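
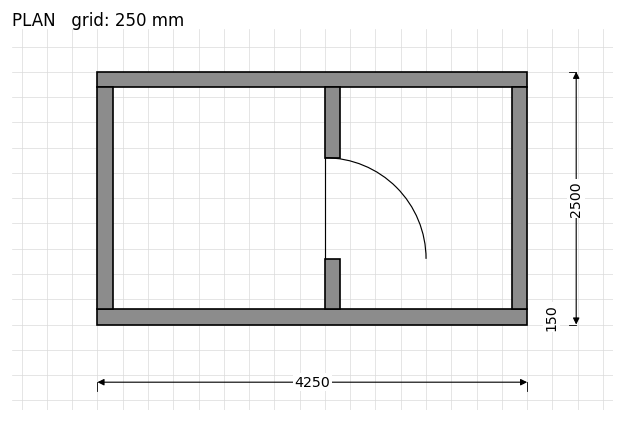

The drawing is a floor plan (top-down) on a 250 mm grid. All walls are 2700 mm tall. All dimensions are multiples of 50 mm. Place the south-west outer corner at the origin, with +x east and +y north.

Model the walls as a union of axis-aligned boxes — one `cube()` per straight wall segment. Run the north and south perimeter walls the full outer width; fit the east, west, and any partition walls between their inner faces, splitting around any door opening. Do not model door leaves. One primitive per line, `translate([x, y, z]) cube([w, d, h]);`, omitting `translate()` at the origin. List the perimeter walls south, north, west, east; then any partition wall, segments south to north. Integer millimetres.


cube([4250, 150, 2700]);
translate([0, 2350, 0]) cube([4250, 150, 2700]);
translate([0, 150, 0]) cube([150, 2200, 2700]);
translate([4100, 150, 0]) cube([150, 2200, 2700]);
translate([2250, 150, 0]) cube([150, 500, 2700]);
translate([2250, 1650, 0]) cube([150, 700, 2700]);


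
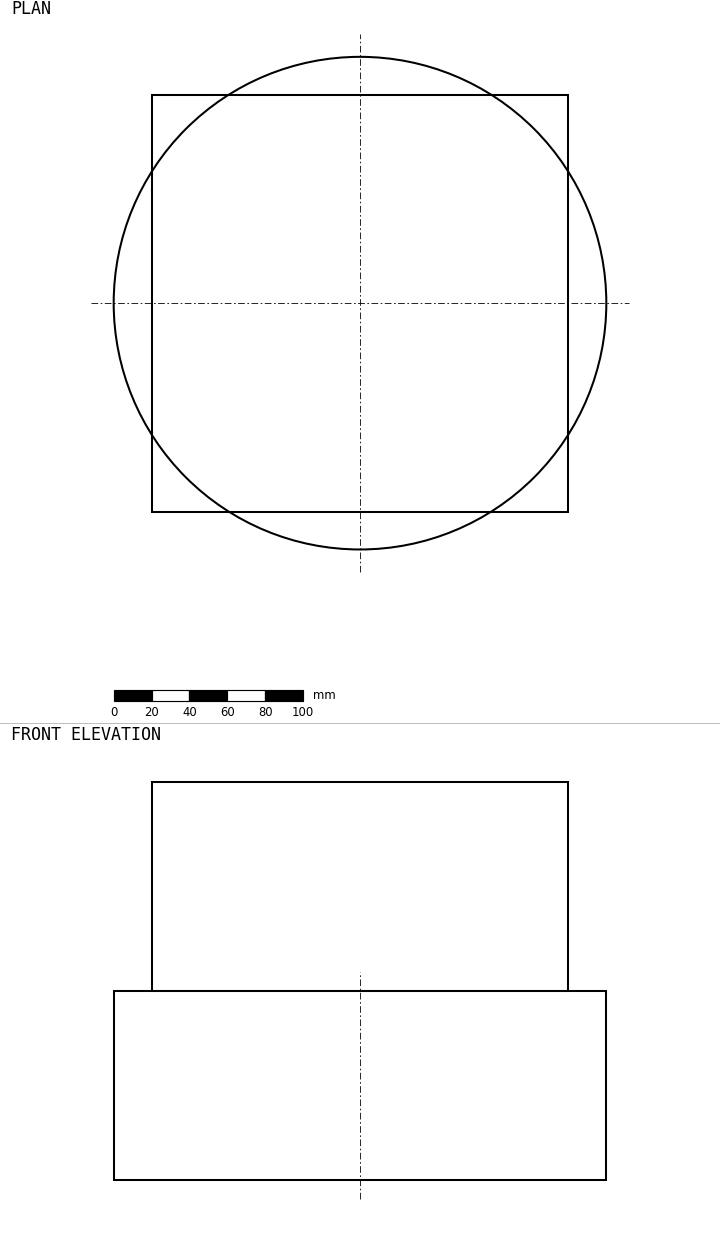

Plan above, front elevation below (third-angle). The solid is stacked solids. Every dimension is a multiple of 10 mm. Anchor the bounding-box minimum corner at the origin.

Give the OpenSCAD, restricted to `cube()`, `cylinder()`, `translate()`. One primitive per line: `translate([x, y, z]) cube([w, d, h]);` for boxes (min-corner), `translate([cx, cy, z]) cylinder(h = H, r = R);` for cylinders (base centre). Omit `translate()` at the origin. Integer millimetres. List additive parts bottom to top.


translate([130, 130, 0]) cylinder(h = 100, r = 130);
translate([20, 20, 100]) cube([220, 220, 110]);


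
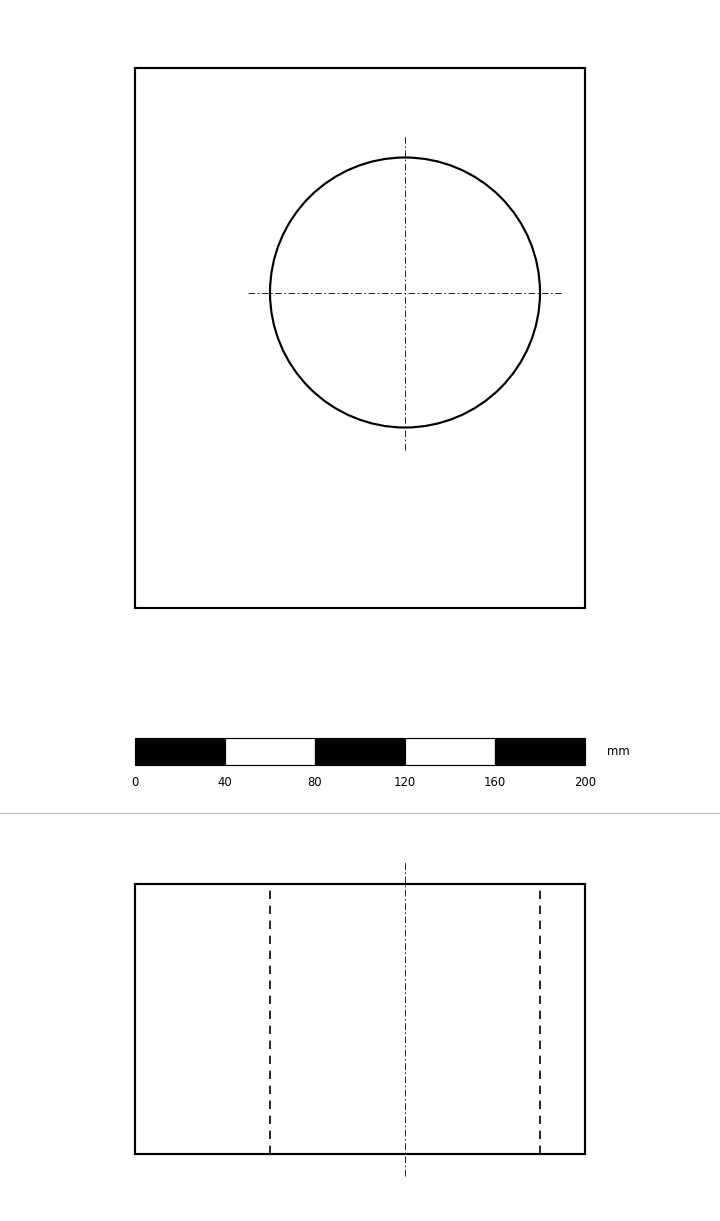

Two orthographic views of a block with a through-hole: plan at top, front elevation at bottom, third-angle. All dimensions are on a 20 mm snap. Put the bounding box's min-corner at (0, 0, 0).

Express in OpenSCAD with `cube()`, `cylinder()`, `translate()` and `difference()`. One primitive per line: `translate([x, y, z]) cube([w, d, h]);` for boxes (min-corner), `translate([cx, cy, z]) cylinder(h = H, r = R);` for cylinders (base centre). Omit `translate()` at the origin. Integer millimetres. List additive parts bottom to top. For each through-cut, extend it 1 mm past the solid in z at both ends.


difference() {
  cube([200, 240, 120]);
  translate([120, 140, -1]) cylinder(h = 122, r = 60);
}


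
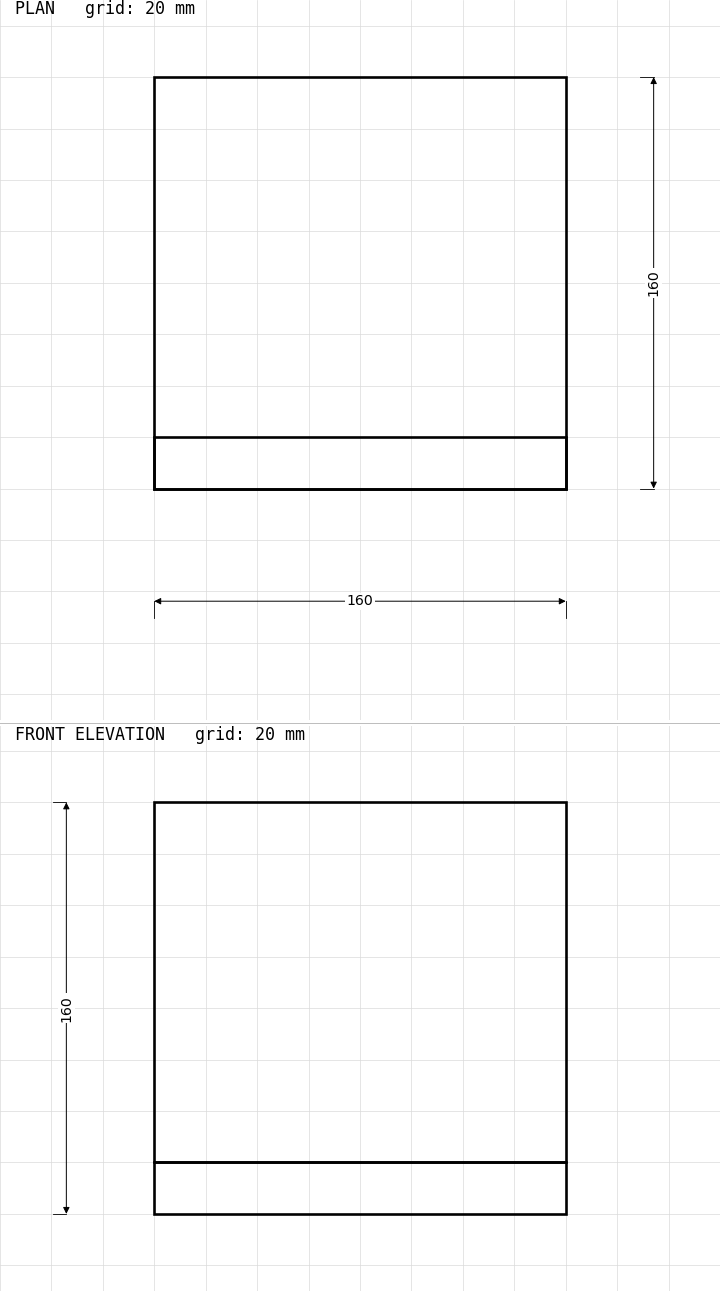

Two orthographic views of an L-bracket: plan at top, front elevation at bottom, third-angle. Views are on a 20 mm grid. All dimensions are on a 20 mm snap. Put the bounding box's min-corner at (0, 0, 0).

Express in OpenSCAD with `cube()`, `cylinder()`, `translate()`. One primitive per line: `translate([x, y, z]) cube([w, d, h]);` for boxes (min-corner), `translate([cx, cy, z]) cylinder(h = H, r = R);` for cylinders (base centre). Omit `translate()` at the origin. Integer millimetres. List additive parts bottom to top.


cube([160, 160, 20]);
translate([0, 0, 20]) cube([160, 20, 140]);


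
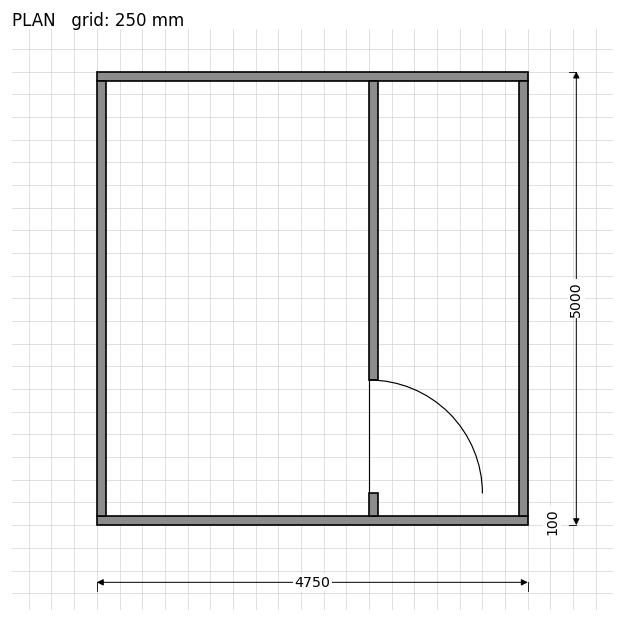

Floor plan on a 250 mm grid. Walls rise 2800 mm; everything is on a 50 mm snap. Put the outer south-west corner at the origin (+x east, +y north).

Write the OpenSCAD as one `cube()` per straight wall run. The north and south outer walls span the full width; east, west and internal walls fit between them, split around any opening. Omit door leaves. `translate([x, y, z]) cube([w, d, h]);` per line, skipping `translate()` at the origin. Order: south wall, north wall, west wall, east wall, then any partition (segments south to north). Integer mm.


cube([4750, 100, 2800]);
translate([0, 4900, 0]) cube([4750, 100, 2800]);
translate([0, 100, 0]) cube([100, 4800, 2800]);
translate([4650, 100, 0]) cube([100, 4800, 2800]);
translate([3000, 100, 0]) cube([100, 250, 2800]);
translate([3000, 1600, 0]) cube([100, 3300, 2800]);


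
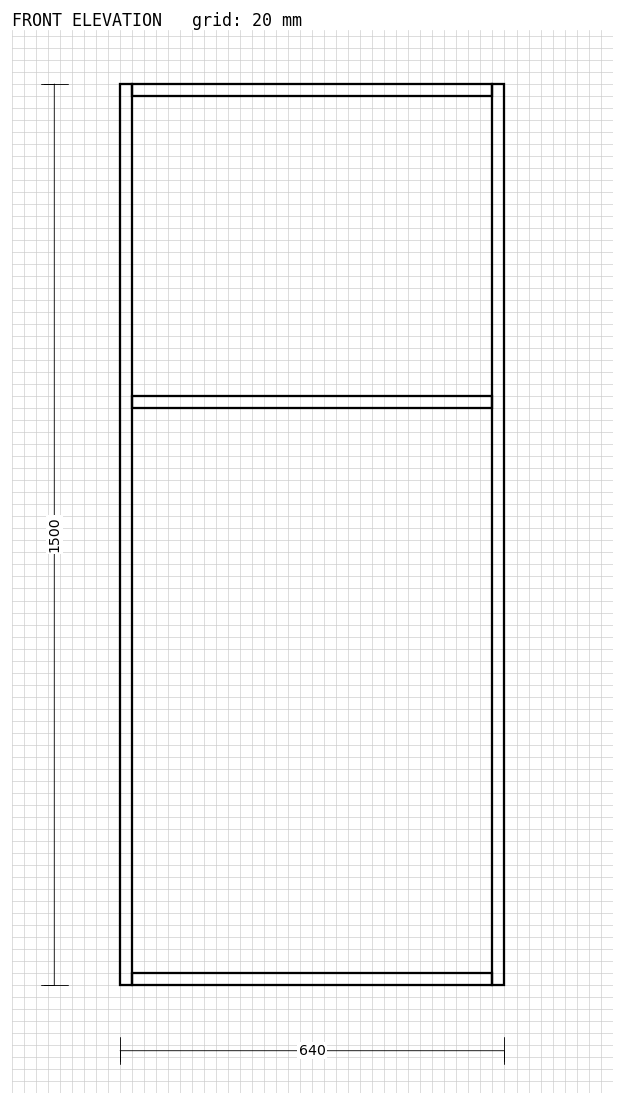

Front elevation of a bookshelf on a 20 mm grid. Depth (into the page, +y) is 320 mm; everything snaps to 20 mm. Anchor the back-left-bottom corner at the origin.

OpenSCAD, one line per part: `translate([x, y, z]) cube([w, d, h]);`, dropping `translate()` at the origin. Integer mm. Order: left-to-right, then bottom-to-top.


cube([20, 320, 1500]);
translate([20, 0, 0]) cube([600, 320, 20]);
translate([20, 0, 960]) cube([600, 320, 20]);
translate([20, 0, 1480]) cube([600, 320, 20]);
translate([620, 0, 0]) cube([20, 320, 1500]);


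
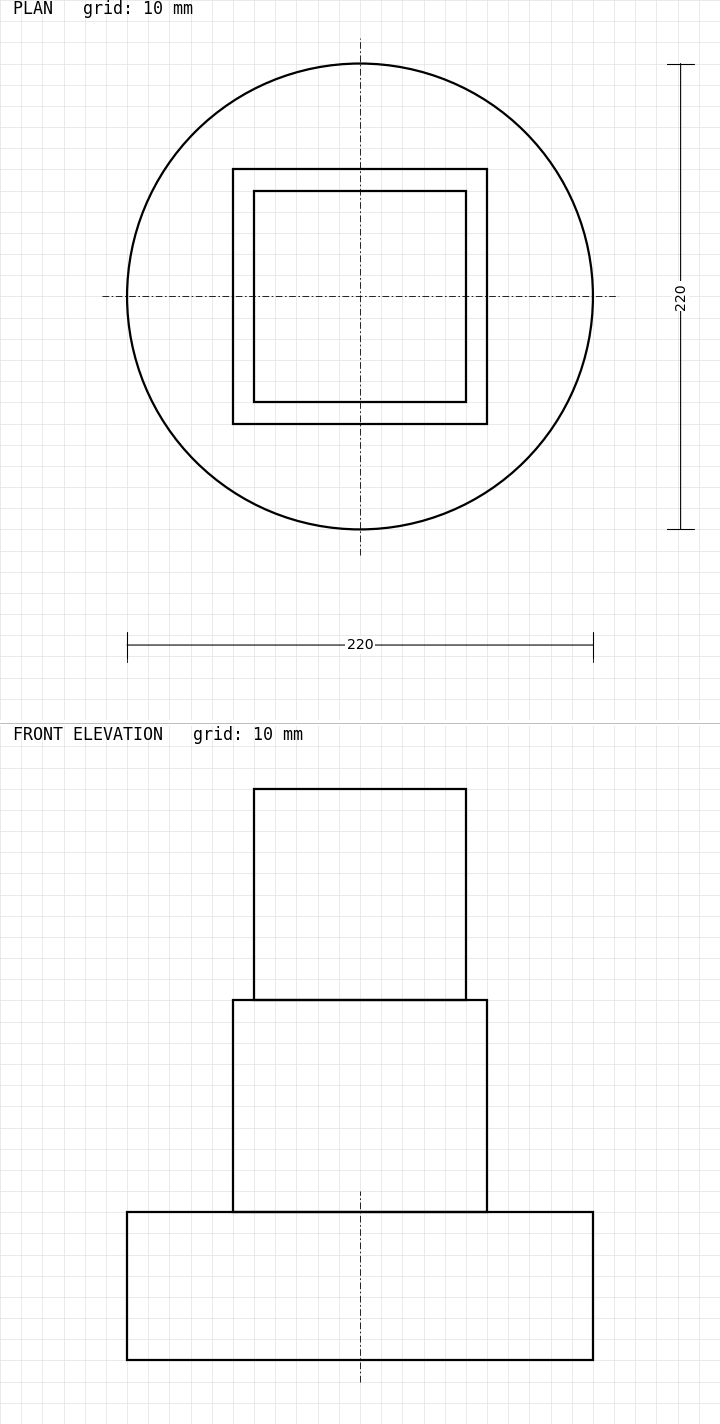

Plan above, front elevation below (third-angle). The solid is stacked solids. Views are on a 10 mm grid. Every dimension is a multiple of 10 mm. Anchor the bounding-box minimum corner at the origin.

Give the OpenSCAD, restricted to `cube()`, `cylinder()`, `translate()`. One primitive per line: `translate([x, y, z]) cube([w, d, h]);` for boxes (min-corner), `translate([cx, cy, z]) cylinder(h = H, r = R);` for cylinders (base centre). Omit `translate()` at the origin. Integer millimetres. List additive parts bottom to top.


translate([110, 110, 0]) cylinder(h = 70, r = 110);
translate([50, 50, 70]) cube([120, 120, 100]);
translate([60, 60, 170]) cube([100, 100, 100]);


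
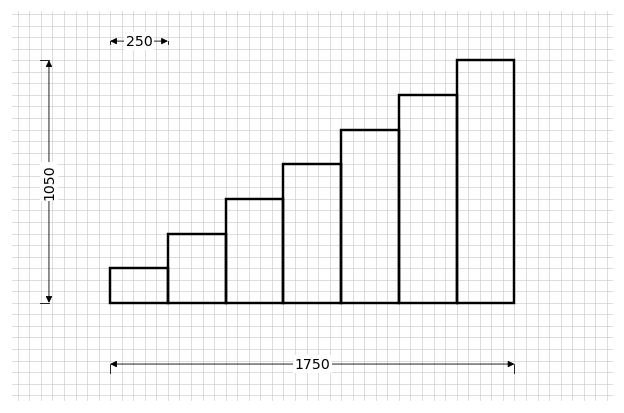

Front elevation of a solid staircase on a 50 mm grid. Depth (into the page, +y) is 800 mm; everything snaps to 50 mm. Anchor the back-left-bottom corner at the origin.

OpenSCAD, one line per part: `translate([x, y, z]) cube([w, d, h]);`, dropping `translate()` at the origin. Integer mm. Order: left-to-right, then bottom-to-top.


cube([250, 800, 150]);
translate([250, 0, 0]) cube([250, 800, 300]);
translate([500, 0, 0]) cube([250, 800, 450]);
translate([750, 0, 0]) cube([250, 800, 600]);
translate([1000, 0, 0]) cube([250, 800, 750]);
translate([1250, 0, 0]) cube([250, 800, 900]);
translate([1500, 0, 0]) cube([250, 800, 1050]);


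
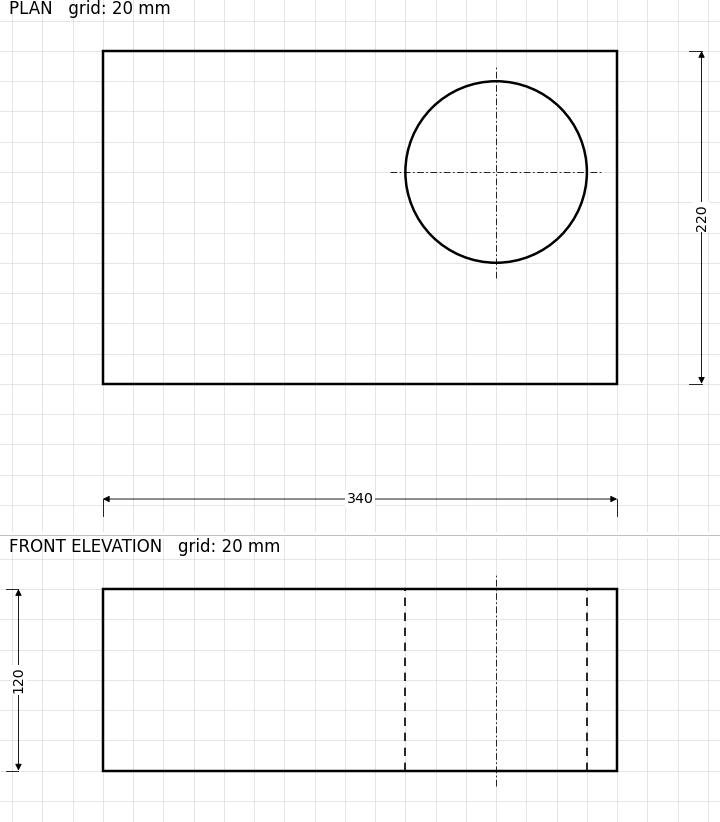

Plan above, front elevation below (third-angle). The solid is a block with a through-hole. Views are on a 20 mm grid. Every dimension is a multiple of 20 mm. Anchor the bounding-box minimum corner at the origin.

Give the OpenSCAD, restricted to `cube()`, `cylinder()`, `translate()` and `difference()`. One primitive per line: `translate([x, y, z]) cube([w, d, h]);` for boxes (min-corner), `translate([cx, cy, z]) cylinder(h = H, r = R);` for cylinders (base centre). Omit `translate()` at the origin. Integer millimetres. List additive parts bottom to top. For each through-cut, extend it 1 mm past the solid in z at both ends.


difference() {
  cube([340, 220, 120]);
  translate([260, 140, -1]) cylinder(h = 122, r = 60);
}


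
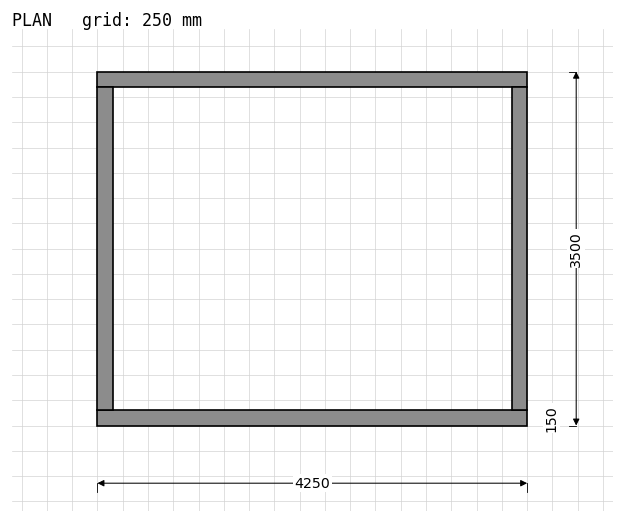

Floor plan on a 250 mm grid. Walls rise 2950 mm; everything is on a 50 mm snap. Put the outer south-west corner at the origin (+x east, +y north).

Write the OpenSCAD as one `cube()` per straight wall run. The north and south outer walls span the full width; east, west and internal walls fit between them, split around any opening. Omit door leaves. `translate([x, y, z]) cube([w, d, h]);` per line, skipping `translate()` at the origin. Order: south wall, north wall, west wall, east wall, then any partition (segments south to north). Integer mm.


cube([4250, 150, 2950]);
translate([0, 3350, 0]) cube([4250, 150, 2950]);
translate([0, 150, 0]) cube([150, 3200, 2950]);
translate([4100, 150, 0]) cube([150, 3200, 2950]);


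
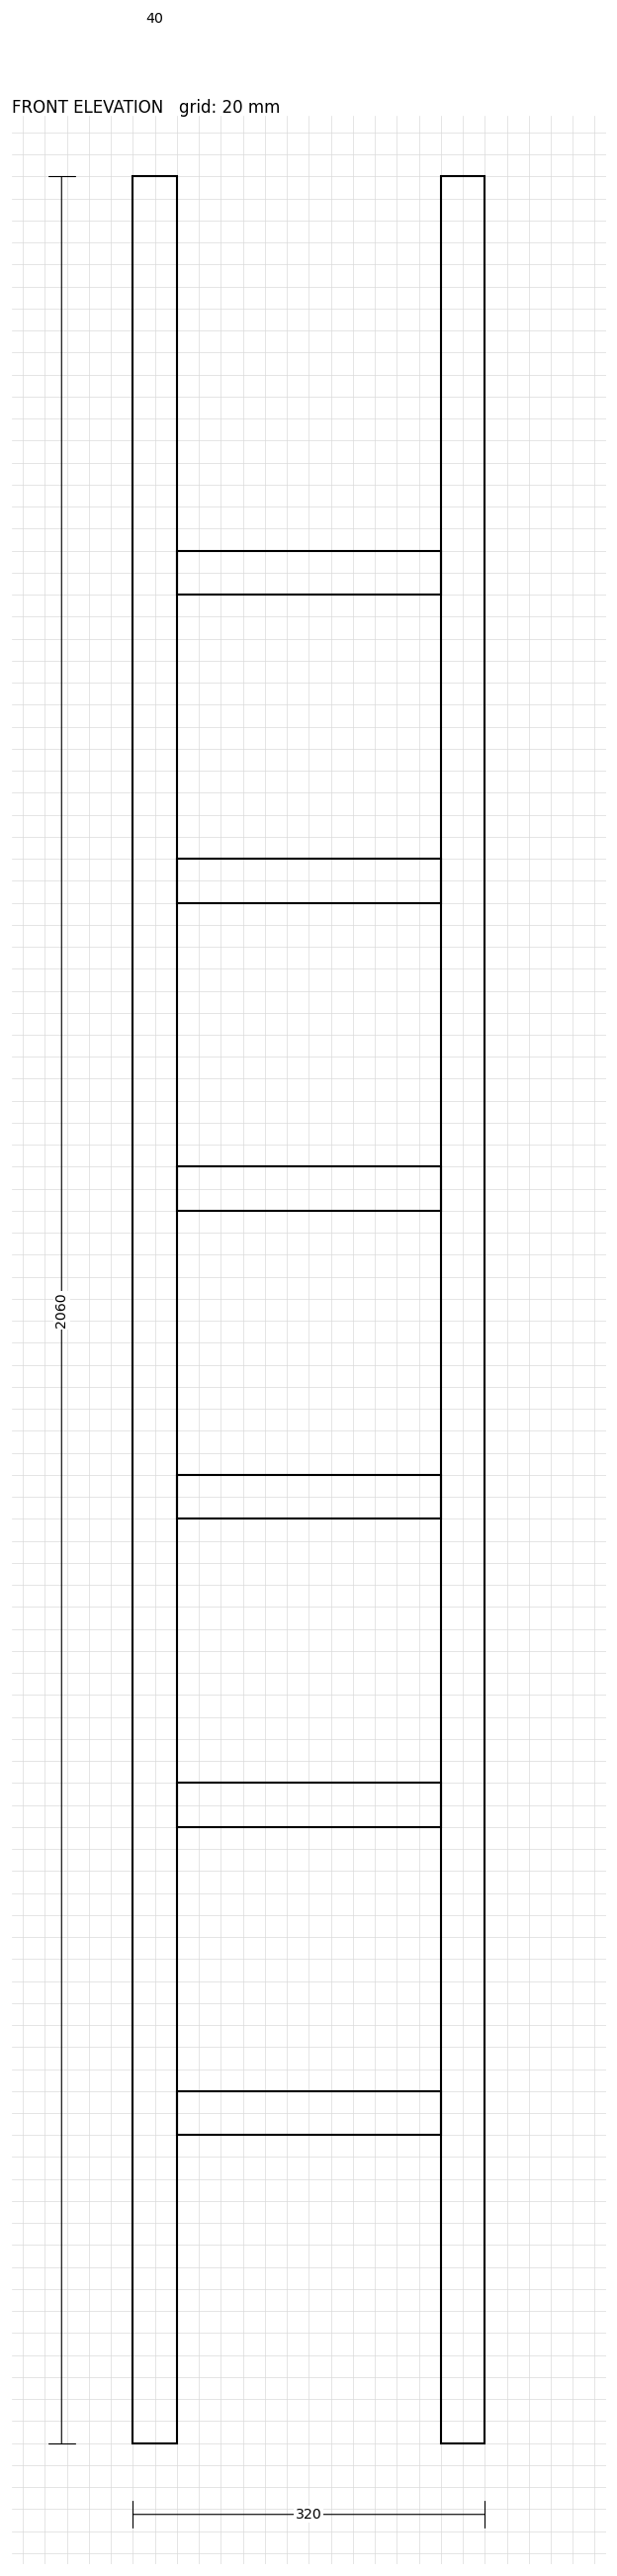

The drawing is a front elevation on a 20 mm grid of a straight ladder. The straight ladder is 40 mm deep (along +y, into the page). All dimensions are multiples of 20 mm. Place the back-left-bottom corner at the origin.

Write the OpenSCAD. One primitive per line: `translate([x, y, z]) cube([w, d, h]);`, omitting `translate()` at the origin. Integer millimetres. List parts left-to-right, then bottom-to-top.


cube([40, 40, 2060]);
translate([40, 0, 280]) cube([240, 40, 40]);
translate([40, 0, 560]) cube([240, 40, 40]);
translate([40, 0, 840]) cube([240, 40, 40]);
translate([40, 0, 1120]) cube([240, 40, 40]);
translate([40, 0, 1400]) cube([240, 40, 40]);
translate([40, 0, 1680]) cube([240, 40, 40]);
translate([280, 0, 0]) cube([40, 40, 2060]);


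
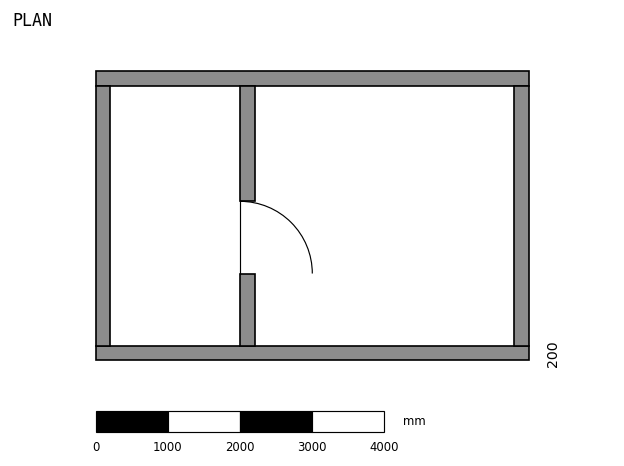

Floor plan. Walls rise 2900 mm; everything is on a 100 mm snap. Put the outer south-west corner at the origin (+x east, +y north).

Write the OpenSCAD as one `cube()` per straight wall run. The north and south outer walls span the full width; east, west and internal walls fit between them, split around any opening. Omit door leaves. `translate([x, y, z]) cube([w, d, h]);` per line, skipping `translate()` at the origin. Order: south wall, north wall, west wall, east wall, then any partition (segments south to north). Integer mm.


cube([6000, 200, 2900]);
translate([0, 3800, 0]) cube([6000, 200, 2900]);
translate([0, 200, 0]) cube([200, 3600, 2900]);
translate([5800, 200, 0]) cube([200, 3600, 2900]);
translate([2000, 200, 0]) cube([200, 1000, 2900]);
translate([2000, 2200, 0]) cube([200, 1600, 2900]);


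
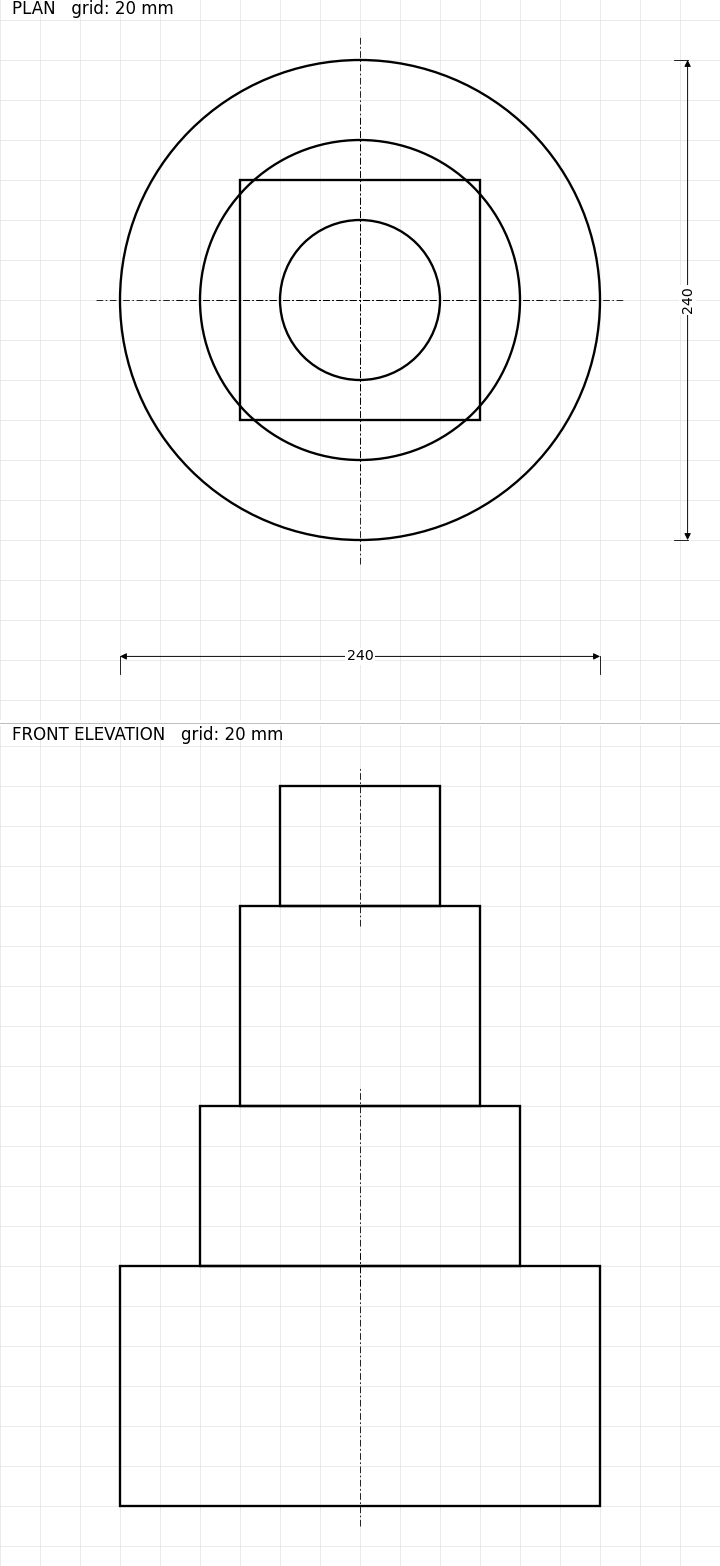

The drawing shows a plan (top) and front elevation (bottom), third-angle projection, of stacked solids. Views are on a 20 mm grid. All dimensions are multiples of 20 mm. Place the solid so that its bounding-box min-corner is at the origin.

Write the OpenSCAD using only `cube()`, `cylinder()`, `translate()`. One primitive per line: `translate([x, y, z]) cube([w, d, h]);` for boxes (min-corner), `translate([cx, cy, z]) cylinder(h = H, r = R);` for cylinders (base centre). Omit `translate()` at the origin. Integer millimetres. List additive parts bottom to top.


translate([120, 120, 0]) cylinder(h = 120, r = 120);
translate([120, 120, 120]) cylinder(h = 80, r = 80);
translate([60, 60, 200]) cube([120, 120, 100]);
translate([120, 120, 300]) cylinder(h = 60, r = 40);


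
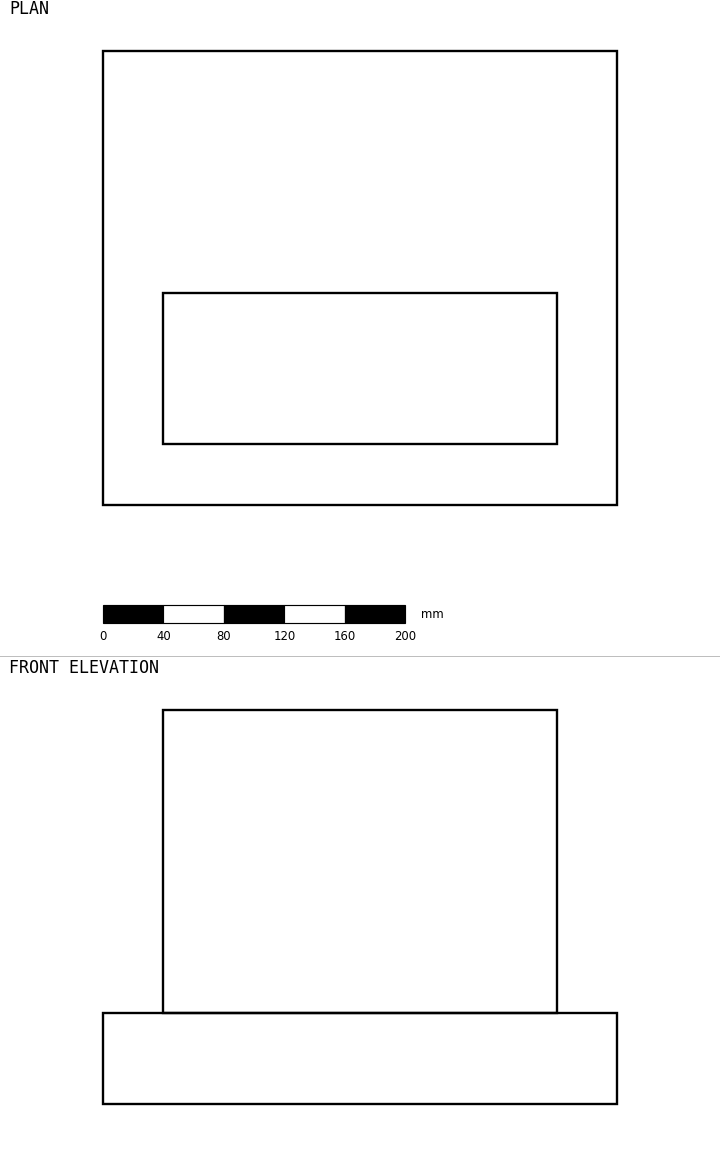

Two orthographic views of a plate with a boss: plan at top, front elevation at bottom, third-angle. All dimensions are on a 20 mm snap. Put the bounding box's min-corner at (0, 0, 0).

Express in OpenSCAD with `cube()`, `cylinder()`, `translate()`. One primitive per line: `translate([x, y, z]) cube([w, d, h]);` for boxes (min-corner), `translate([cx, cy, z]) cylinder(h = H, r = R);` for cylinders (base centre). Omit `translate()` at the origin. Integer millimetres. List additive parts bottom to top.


cube([340, 300, 60]);
translate([40, 40, 60]) cube([260, 100, 200]);


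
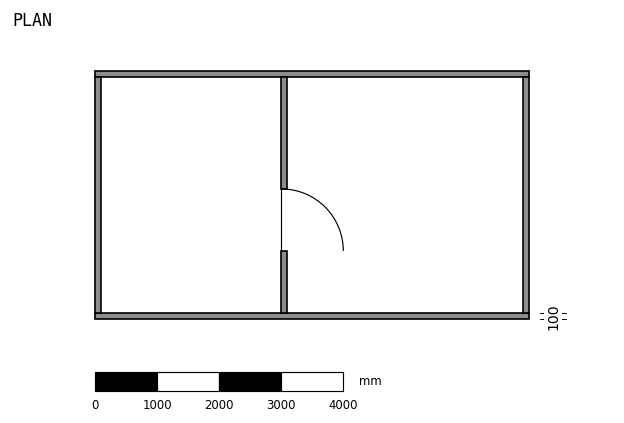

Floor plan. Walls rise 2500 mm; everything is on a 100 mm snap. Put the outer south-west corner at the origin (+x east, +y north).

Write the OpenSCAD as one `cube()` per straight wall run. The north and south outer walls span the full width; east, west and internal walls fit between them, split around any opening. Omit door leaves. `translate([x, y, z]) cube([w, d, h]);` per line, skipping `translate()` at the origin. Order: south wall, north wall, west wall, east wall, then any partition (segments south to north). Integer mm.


cube([7000, 100, 2500]);
translate([0, 3900, 0]) cube([7000, 100, 2500]);
translate([0, 100, 0]) cube([100, 3800, 2500]);
translate([6900, 100, 0]) cube([100, 3800, 2500]);
translate([3000, 100, 0]) cube([100, 1000, 2500]);
translate([3000, 2100, 0]) cube([100, 1800, 2500]);


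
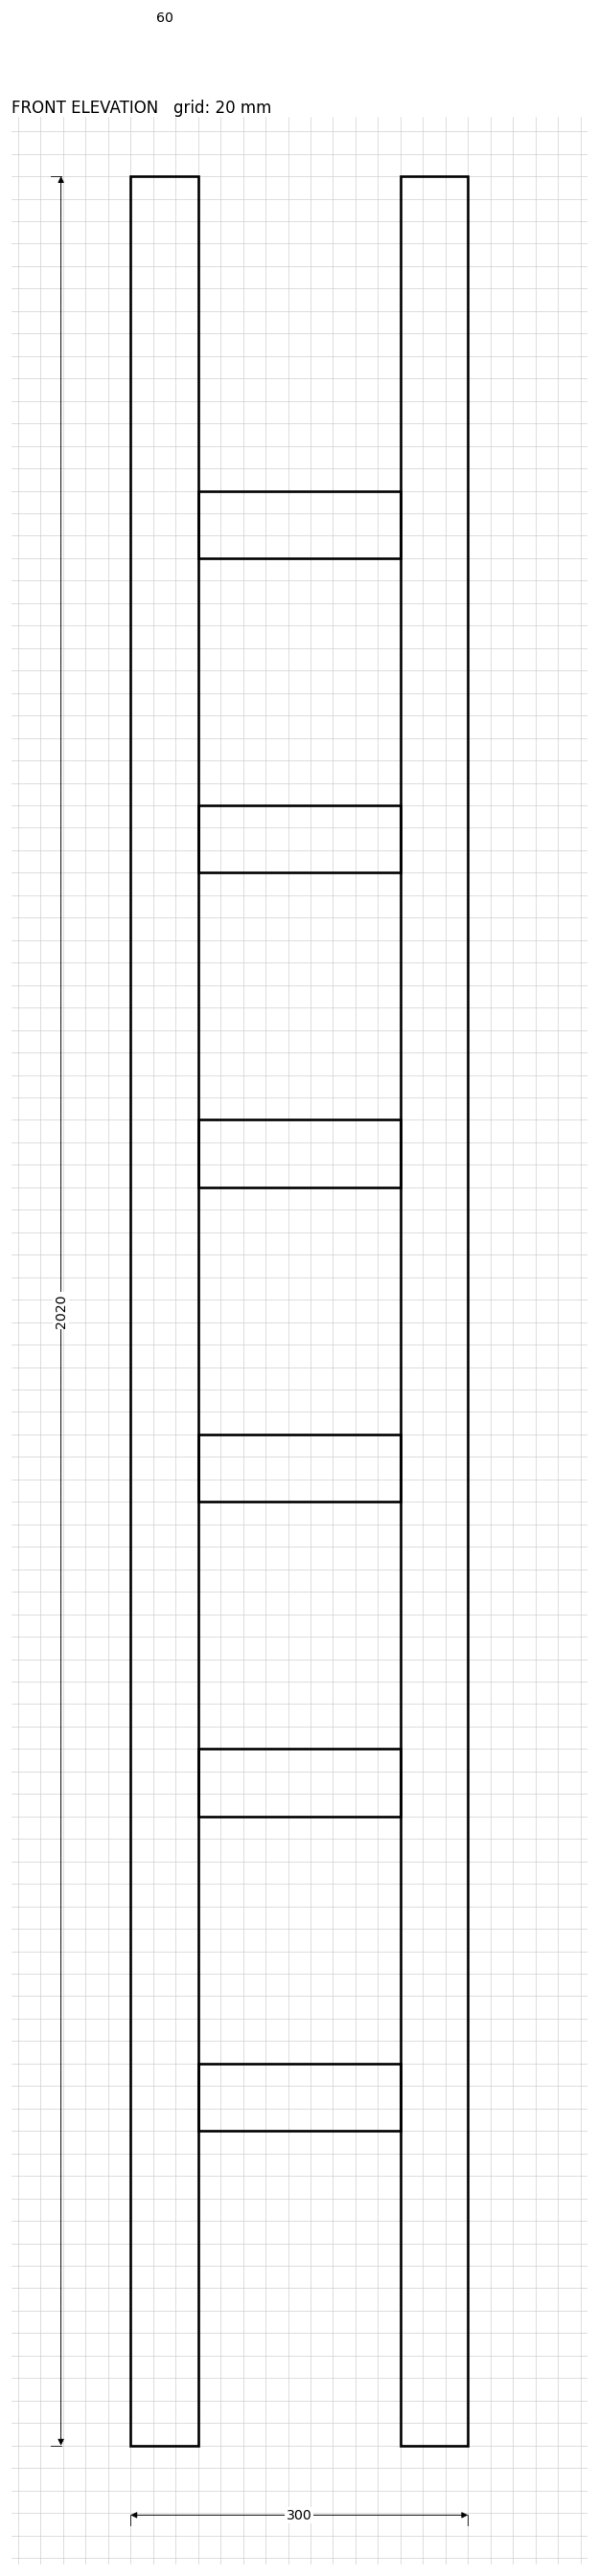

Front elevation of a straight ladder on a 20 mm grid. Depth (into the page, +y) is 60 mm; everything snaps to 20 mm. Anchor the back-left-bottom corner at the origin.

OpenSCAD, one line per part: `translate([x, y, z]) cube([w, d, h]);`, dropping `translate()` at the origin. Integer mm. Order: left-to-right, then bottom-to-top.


cube([60, 60, 2020]);
translate([60, 0, 280]) cube([180, 60, 60]);
translate([60, 0, 560]) cube([180, 60, 60]);
translate([60, 0, 840]) cube([180, 60, 60]);
translate([60, 0, 1120]) cube([180, 60, 60]);
translate([60, 0, 1400]) cube([180, 60, 60]);
translate([60, 0, 1680]) cube([180, 60, 60]);
translate([240, 0, 0]) cube([60, 60, 2020]);


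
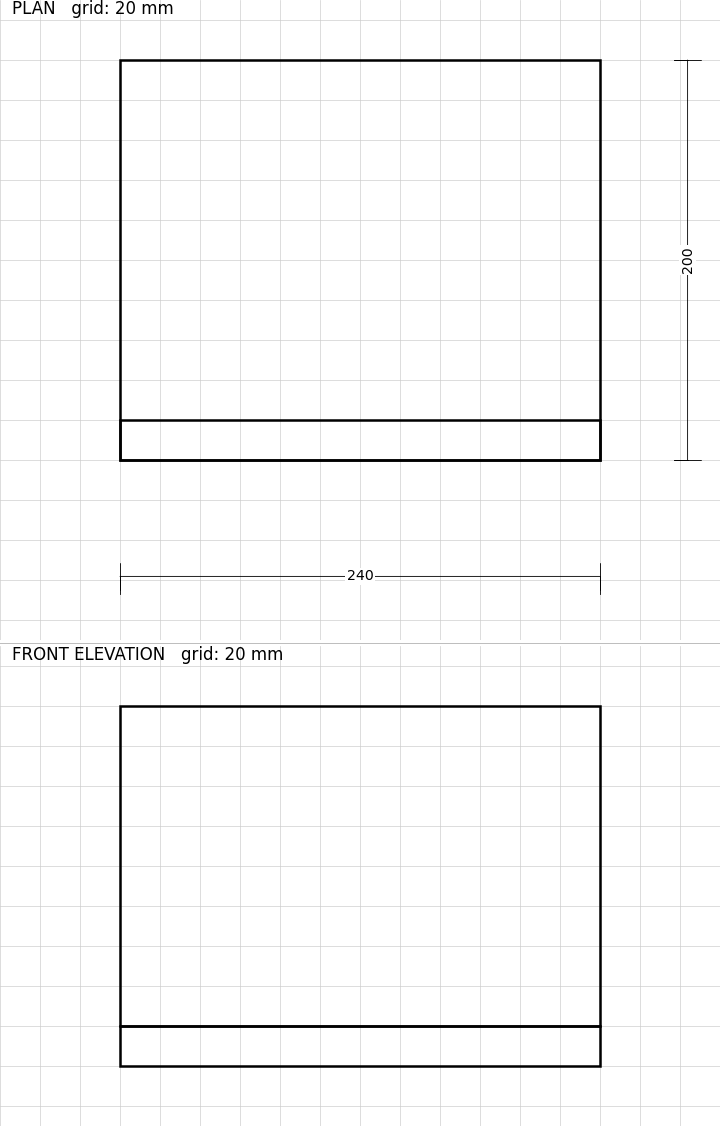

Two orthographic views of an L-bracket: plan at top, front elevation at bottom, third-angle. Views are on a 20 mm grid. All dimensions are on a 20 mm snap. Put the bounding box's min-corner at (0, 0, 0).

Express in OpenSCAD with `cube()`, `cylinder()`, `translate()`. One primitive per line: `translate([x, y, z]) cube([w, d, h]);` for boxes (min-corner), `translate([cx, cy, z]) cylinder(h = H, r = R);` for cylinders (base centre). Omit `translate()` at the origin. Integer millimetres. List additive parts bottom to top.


cube([240, 200, 20]);
translate([0, 0, 20]) cube([240, 20, 160]);


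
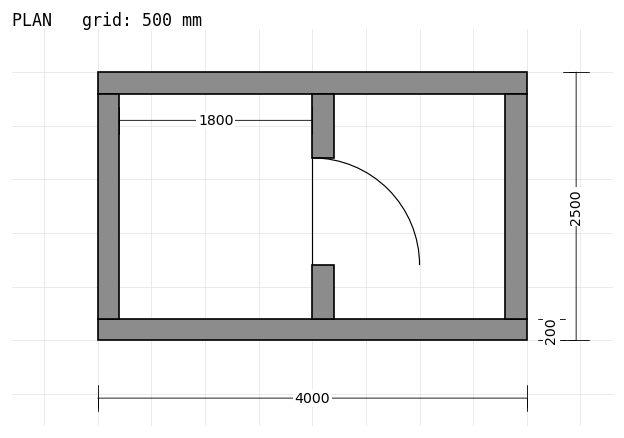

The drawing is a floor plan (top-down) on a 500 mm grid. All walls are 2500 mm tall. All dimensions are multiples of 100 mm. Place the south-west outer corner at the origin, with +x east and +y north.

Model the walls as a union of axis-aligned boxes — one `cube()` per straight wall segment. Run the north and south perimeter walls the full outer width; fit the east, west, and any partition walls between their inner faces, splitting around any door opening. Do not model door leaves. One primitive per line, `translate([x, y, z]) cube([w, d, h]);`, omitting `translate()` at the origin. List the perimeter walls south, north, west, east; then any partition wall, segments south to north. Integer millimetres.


cube([4000, 200, 2500]);
translate([0, 2300, 0]) cube([4000, 200, 2500]);
translate([0, 200, 0]) cube([200, 2100, 2500]);
translate([3800, 200, 0]) cube([200, 2100, 2500]);
translate([2000, 200, 0]) cube([200, 500, 2500]);
translate([2000, 1700, 0]) cube([200, 600, 2500]);


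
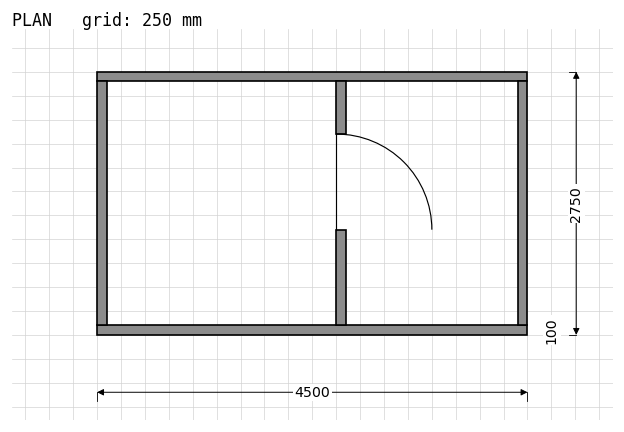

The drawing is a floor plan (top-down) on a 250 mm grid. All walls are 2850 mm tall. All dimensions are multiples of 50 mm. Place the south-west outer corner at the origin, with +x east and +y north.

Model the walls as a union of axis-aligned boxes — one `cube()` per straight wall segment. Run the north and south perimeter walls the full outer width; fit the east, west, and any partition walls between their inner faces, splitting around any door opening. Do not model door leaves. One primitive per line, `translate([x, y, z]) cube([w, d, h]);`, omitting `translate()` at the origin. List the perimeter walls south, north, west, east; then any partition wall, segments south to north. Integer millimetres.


cube([4500, 100, 2850]);
translate([0, 2650, 0]) cube([4500, 100, 2850]);
translate([0, 100, 0]) cube([100, 2550, 2850]);
translate([4400, 100, 0]) cube([100, 2550, 2850]);
translate([2500, 100, 0]) cube([100, 1000, 2850]);
translate([2500, 2100, 0]) cube([100, 550, 2850]);


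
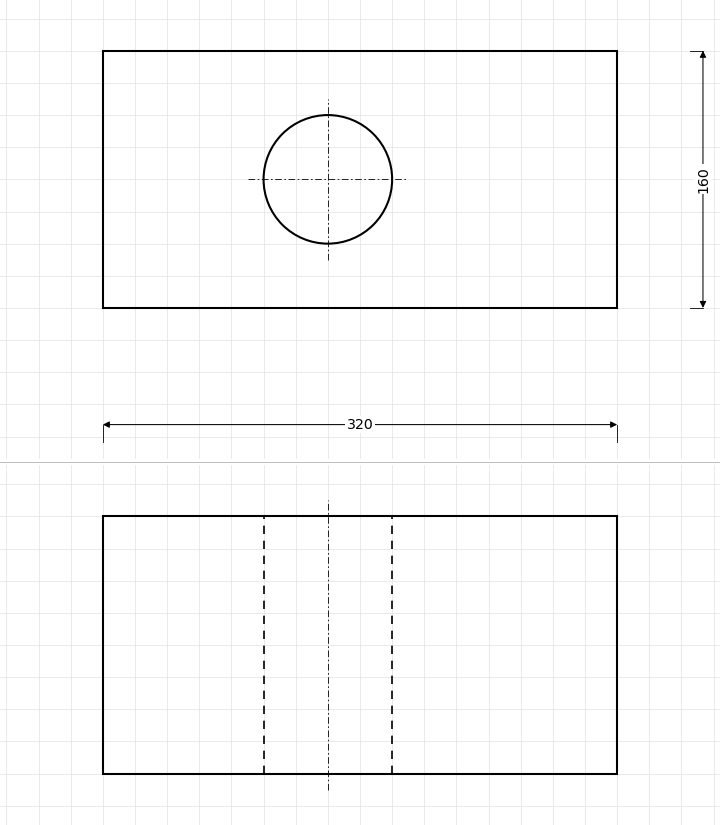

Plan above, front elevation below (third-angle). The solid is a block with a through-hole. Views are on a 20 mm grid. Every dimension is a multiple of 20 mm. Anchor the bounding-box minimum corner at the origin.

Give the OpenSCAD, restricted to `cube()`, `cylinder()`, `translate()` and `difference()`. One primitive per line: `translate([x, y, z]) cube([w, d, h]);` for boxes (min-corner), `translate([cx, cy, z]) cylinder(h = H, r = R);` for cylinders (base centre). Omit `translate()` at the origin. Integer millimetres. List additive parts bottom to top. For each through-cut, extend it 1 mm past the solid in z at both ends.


difference() {
  cube([320, 160, 160]);
  translate([140, 80, -1]) cylinder(h = 162, r = 40);
}


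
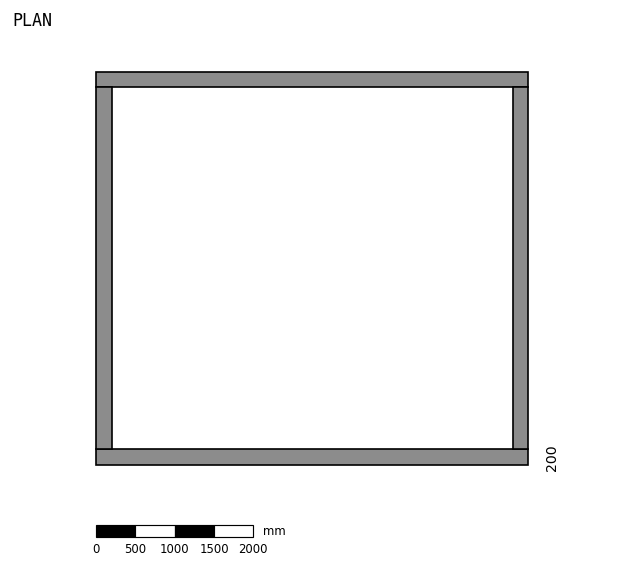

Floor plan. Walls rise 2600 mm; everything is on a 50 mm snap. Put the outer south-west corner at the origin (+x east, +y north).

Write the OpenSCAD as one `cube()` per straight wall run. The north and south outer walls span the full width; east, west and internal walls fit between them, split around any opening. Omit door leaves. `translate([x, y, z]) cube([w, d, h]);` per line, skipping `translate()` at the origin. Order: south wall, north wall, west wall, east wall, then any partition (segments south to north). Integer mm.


cube([5500, 200, 2600]);
translate([0, 4800, 0]) cube([5500, 200, 2600]);
translate([0, 200, 0]) cube([200, 4600, 2600]);
translate([5300, 200, 0]) cube([200, 4600, 2600]);


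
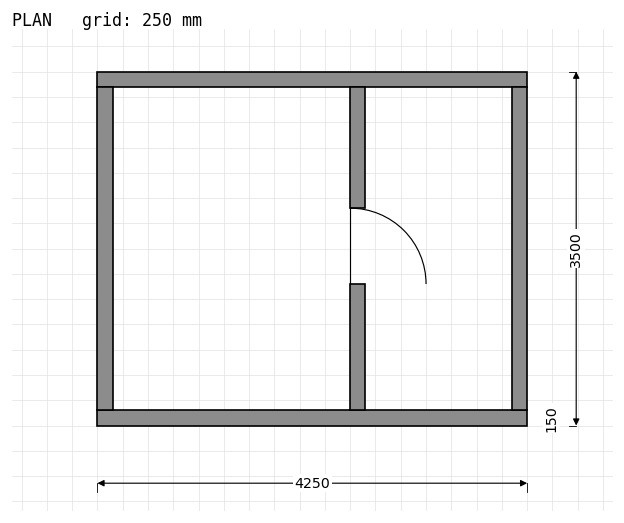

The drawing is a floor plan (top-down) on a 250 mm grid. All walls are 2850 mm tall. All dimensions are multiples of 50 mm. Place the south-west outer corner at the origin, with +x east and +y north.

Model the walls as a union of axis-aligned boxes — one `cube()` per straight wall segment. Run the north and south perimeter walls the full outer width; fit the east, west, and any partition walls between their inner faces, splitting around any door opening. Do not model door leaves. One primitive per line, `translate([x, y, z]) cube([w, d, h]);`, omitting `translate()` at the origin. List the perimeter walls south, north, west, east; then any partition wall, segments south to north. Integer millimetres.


cube([4250, 150, 2850]);
translate([0, 3350, 0]) cube([4250, 150, 2850]);
translate([0, 150, 0]) cube([150, 3200, 2850]);
translate([4100, 150, 0]) cube([150, 3200, 2850]);
translate([2500, 150, 0]) cube([150, 1250, 2850]);
translate([2500, 2150, 0]) cube([150, 1200, 2850]);


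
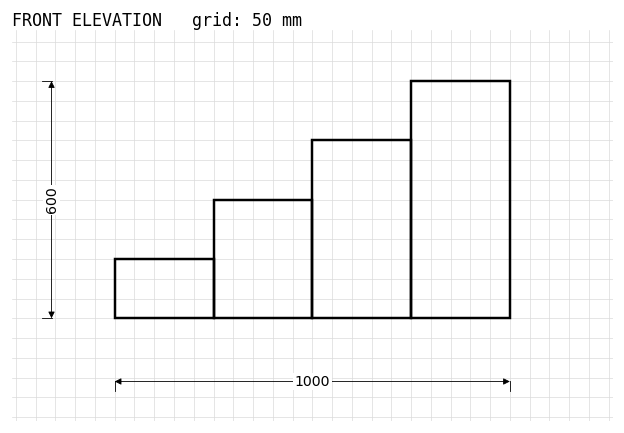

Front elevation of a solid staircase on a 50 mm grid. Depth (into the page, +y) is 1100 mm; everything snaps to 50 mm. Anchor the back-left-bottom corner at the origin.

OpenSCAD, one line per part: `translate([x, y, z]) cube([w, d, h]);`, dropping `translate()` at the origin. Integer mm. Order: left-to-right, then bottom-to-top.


cube([250, 1100, 150]);
translate([250, 0, 0]) cube([250, 1100, 300]);
translate([500, 0, 0]) cube([250, 1100, 450]);
translate([750, 0, 0]) cube([250, 1100, 600]);


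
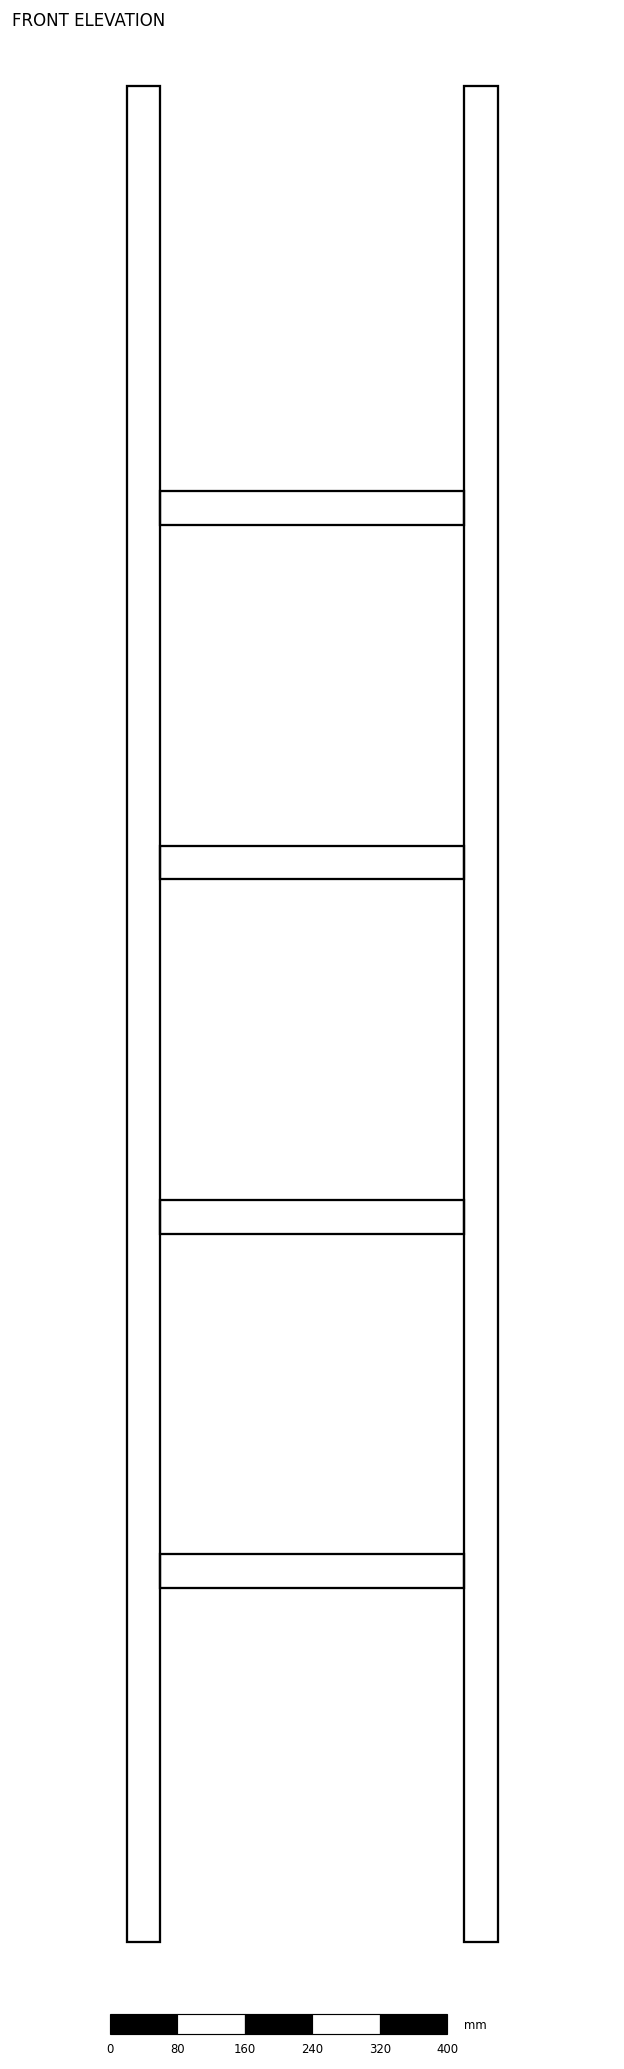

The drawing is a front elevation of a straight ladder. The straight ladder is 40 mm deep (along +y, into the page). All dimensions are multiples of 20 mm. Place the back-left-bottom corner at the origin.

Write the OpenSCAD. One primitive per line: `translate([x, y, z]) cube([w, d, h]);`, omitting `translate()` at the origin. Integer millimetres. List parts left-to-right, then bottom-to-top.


cube([40, 40, 2200]);
translate([40, 0, 420]) cube([360, 40, 40]);
translate([40, 0, 840]) cube([360, 40, 40]);
translate([40, 0, 1260]) cube([360, 40, 40]);
translate([40, 0, 1680]) cube([360, 40, 40]);
translate([400, 0, 0]) cube([40, 40, 2200]);


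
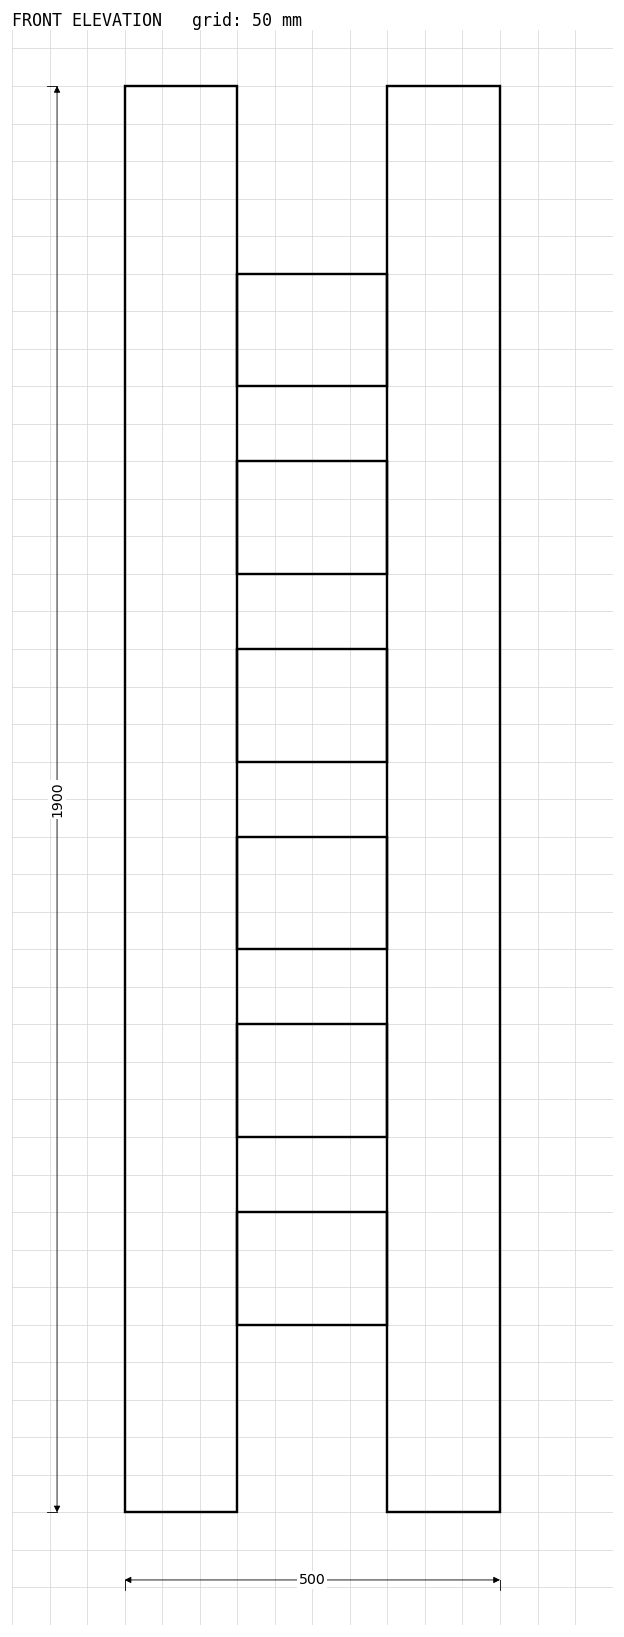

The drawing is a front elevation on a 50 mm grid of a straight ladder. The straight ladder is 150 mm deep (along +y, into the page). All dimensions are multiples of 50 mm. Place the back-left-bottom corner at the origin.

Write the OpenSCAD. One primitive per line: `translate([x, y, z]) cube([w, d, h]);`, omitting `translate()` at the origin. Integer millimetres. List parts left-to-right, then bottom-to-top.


cube([150, 150, 1900]);
translate([150, 0, 250]) cube([200, 150, 150]);
translate([150, 0, 500]) cube([200, 150, 150]);
translate([150, 0, 750]) cube([200, 150, 150]);
translate([150, 0, 1000]) cube([200, 150, 150]);
translate([150, 0, 1250]) cube([200, 150, 150]);
translate([150, 0, 1500]) cube([200, 150, 150]);
translate([350, 0, 0]) cube([150, 150, 1900]);


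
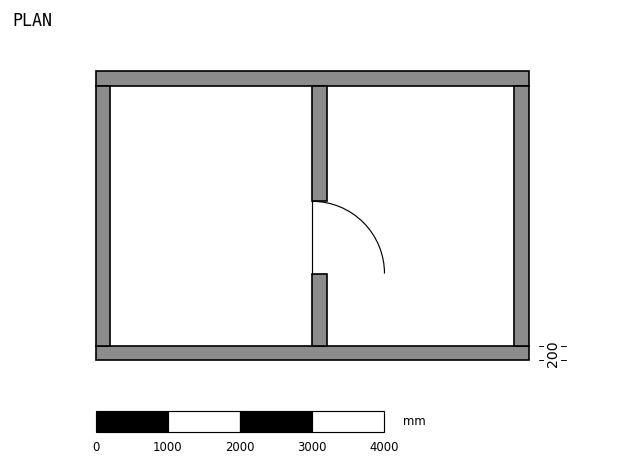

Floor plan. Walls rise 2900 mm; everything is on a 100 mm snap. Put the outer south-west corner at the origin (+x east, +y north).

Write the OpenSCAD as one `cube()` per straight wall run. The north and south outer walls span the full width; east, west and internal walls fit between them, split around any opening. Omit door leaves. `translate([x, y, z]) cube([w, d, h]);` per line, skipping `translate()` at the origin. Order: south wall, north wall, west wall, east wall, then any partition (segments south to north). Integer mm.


cube([6000, 200, 2900]);
translate([0, 3800, 0]) cube([6000, 200, 2900]);
translate([0, 200, 0]) cube([200, 3600, 2900]);
translate([5800, 200, 0]) cube([200, 3600, 2900]);
translate([3000, 200, 0]) cube([200, 1000, 2900]);
translate([3000, 2200, 0]) cube([200, 1600, 2900]);


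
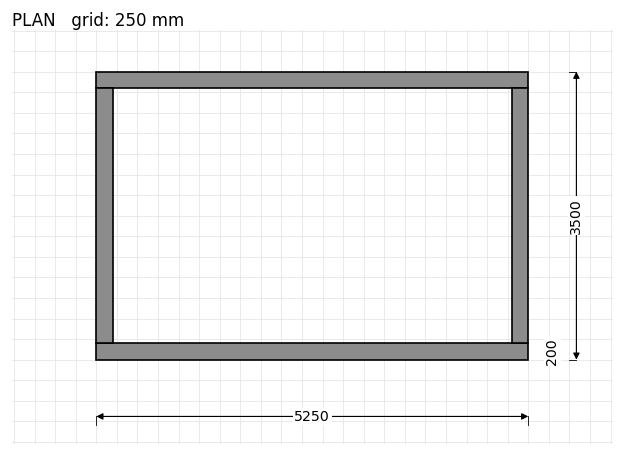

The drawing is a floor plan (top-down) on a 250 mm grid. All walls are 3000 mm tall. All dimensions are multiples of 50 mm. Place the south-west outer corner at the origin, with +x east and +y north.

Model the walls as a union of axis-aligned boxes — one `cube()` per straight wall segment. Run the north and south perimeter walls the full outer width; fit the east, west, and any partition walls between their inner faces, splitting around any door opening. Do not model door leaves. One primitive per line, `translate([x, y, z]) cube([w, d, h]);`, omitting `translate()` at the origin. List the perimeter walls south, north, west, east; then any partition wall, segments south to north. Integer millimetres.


cube([5250, 200, 3000]);
translate([0, 3300, 0]) cube([5250, 200, 3000]);
translate([0, 200, 0]) cube([200, 3100, 3000]);
translate([5050, 200, 0]) cube([200, 3100, 3000]);


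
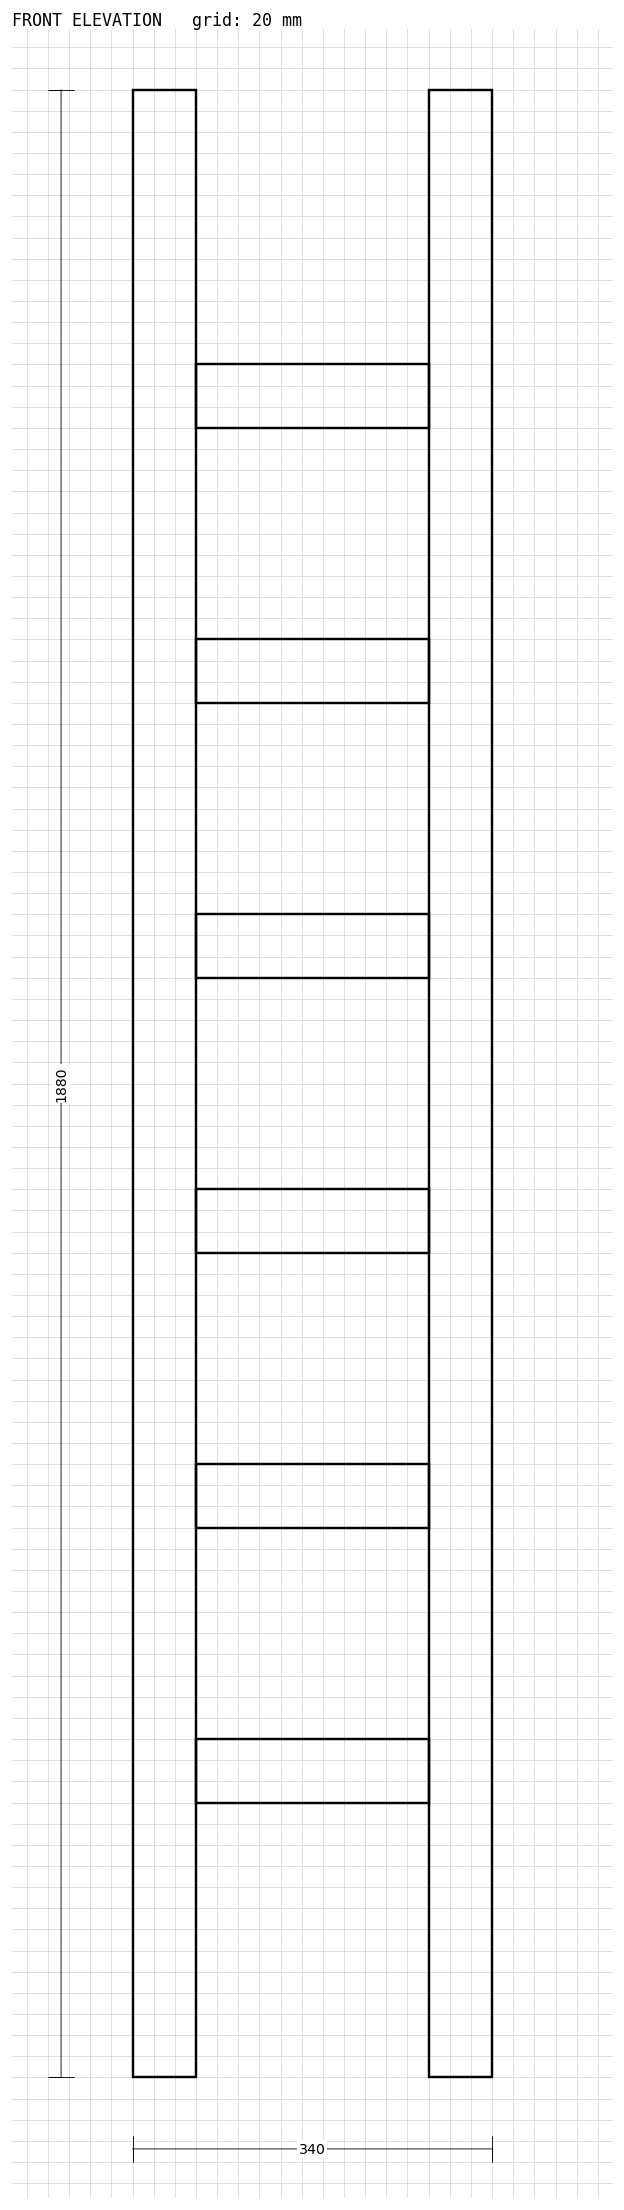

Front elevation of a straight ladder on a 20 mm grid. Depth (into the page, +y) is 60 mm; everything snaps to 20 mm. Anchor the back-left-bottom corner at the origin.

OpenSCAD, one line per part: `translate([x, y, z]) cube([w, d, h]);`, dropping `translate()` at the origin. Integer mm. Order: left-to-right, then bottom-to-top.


cube([60, 60, 1880]);
translate([60, 0, 260]) cube([220, 60, 60]);
translate([60, 0, 520]) cube([220, 60, 60]);
translate([60, 0, 780]) cube([220, 60, 60]);
translate([60, 0, 1040]) cube([220, 60, 60]);
translate([60, 0, 1300]) cube([220, 60, 60]);
translate([60, 0, 1560]) cube([220, 60, 60]);
translate([280, 0, 0]) cube([60, 60, 1880]);


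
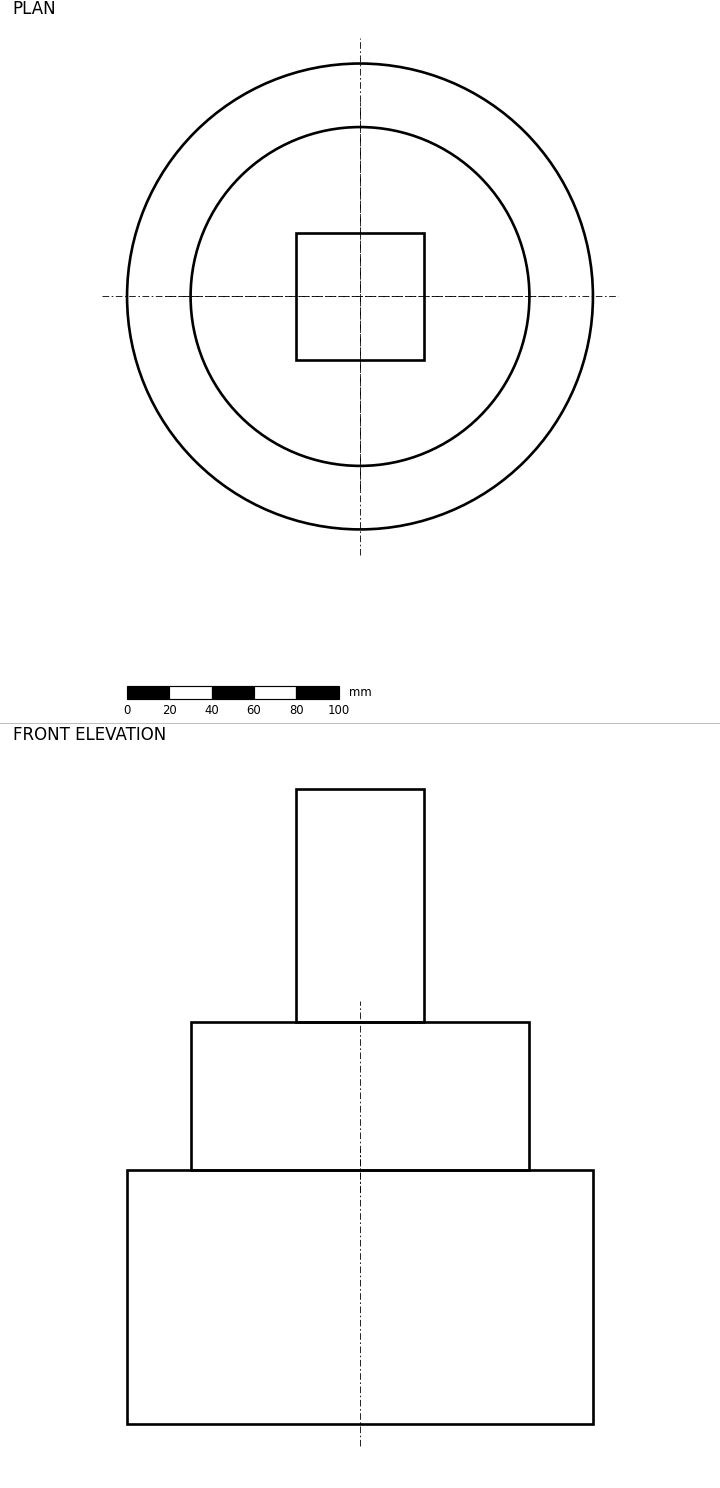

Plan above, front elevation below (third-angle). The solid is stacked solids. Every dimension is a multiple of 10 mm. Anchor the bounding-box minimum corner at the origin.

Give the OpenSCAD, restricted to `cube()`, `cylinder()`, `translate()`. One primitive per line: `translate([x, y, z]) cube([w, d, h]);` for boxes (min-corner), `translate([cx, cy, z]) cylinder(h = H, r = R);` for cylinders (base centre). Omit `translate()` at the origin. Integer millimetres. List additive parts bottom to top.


translate([110, 110, 0]) cylinder(h = 120, r = 110);
translate([110, 110, 120]) cylinder(h = 70, r = 80);
translate([80, 80, 190]) cube([60, 60, 110]);


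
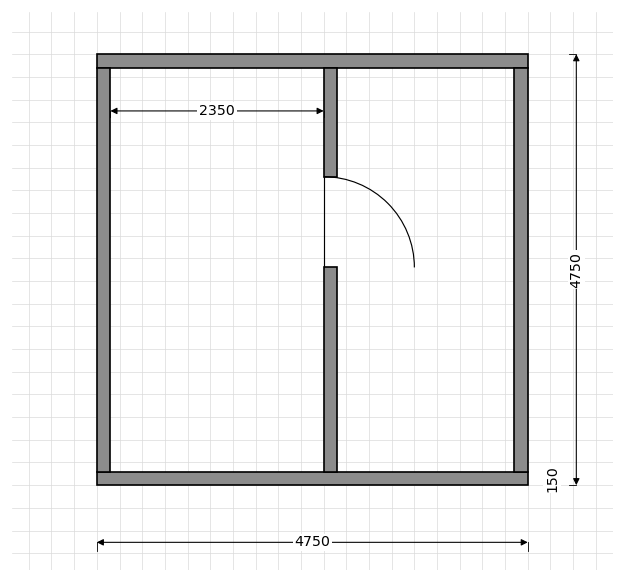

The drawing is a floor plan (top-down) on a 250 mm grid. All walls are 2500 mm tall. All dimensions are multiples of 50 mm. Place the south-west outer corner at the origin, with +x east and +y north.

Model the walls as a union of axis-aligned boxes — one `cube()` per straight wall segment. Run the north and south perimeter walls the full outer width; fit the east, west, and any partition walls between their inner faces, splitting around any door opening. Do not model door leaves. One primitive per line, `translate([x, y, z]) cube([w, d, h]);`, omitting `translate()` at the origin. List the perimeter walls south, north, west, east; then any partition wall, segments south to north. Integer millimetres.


cube([4750, 150, 2500]);
translate([0, 4600, 0]) cube([4750, 150, 2500]);
translate([0, 150, 0]) cube([150, 4450, 2500]);
translate([4600, 150, 0]) cube([150, 4450, 2500]);
translate([2500, 150, 0]) cube([150, 2250, 2500]);
translate([2500, 3400, 0]) cube([150, 1200, 2500]);


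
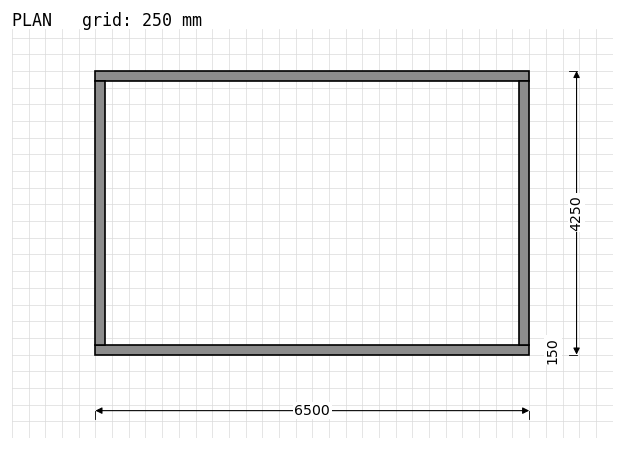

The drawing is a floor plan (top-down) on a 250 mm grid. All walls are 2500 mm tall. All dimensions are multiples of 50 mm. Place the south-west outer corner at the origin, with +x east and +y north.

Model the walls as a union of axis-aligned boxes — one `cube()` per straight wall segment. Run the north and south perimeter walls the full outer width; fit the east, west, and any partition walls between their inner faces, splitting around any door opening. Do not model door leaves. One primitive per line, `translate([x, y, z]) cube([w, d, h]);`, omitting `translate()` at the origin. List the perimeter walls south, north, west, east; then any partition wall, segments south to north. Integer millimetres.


cube([6500, 150, 2500]);
translate([0, 4100, 0]) cube([6500, 150, 2500]);
translate([0, 150, 0]) cube([150, 3950, 2500]);
translate([6350, 150, 0]) cube([150, 3950, 2500]);


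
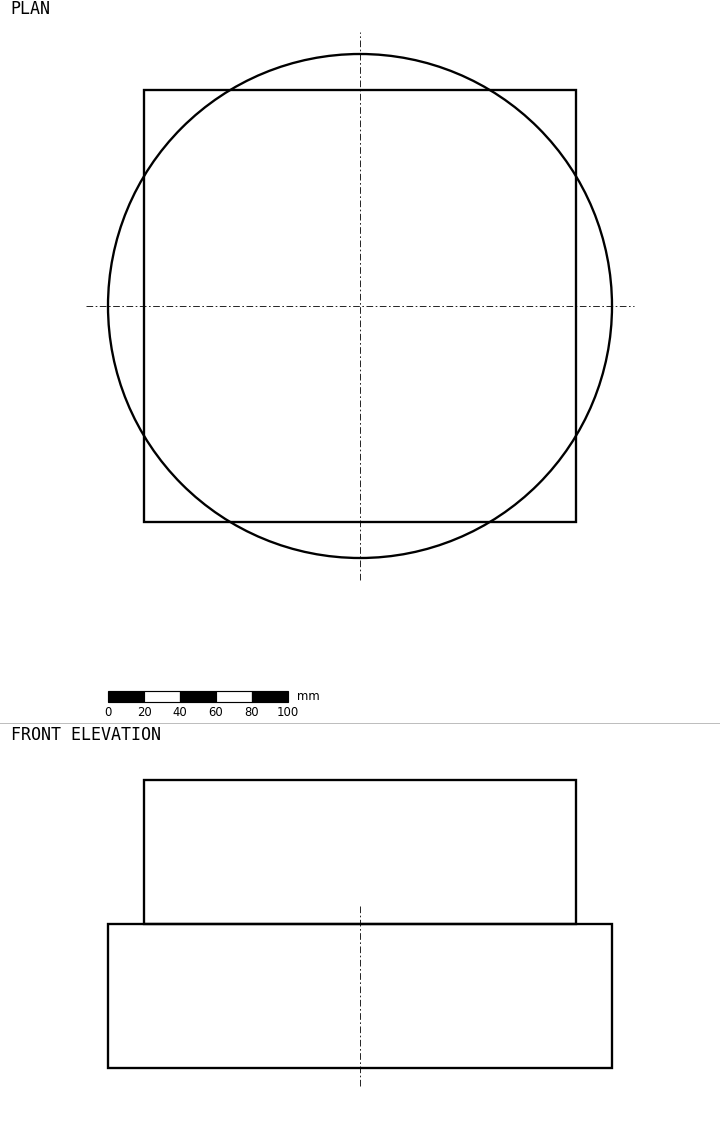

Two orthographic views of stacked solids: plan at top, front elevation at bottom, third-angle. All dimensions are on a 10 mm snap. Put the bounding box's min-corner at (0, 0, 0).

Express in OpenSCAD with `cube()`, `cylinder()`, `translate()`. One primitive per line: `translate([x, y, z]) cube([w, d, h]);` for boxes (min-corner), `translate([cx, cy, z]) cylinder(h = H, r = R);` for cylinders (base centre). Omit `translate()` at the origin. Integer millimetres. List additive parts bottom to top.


translate([140, 140, 0]) cylinder(h = 80, r = 140);
translate([20, 20, 80]) cube([240, 240, 80]);


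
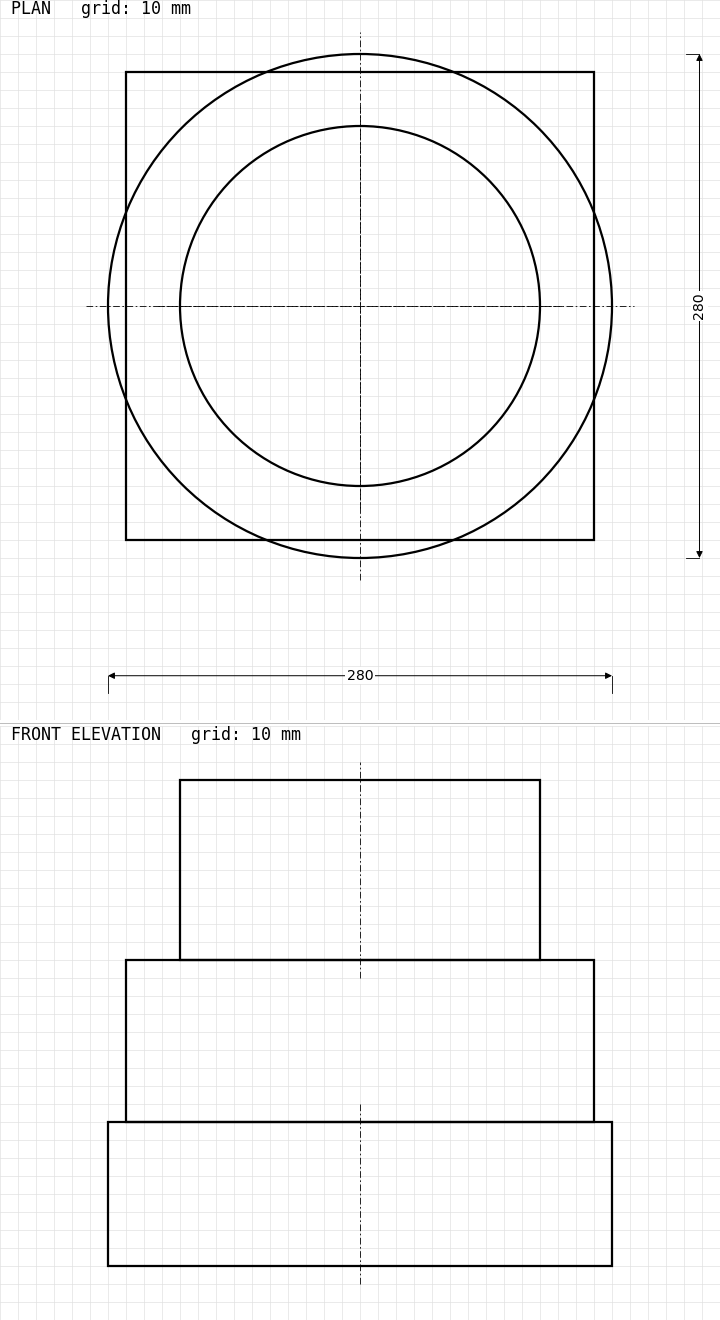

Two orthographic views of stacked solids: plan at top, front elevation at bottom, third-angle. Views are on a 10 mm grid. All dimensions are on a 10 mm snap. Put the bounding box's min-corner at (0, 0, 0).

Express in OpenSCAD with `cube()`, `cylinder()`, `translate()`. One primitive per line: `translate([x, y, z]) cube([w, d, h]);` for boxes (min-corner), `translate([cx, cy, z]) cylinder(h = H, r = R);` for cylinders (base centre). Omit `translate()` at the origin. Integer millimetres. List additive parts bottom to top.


translate([140, 140, 0]) cylinder(h = 80, r = 140);
translate([10, 10, 80]) cube([260, 260, 90]);
translate([140, 140, 170]) cylinder(h = 100, r = 100);
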